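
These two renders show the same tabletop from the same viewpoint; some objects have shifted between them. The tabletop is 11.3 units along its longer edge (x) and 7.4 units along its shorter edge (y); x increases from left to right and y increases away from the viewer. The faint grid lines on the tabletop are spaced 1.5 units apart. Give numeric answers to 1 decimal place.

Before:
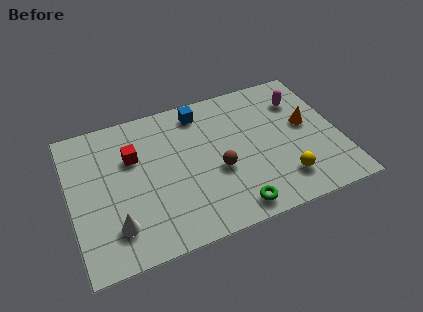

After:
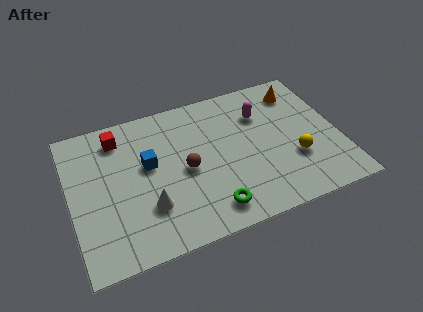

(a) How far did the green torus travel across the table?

0.9

The green torus moved from about (6.5, 0.9) to (5.6, 1.2), a distance of √(0.9² + 0.3²) ≈ 0.9.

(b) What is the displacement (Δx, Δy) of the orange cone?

(-0.1, 1.9)

The orange cone started near (10.0, 4.1) and ended near (9.9, 6.0).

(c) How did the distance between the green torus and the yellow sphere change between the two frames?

+1.6

Before: roughly 2.3 units apart; after: 3.9. That's 1.6 units further apart.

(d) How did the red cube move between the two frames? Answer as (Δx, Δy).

(-0.5, 1.2)

The red cube started near (2.7, 4.9) and ended near (2.2, 6.1).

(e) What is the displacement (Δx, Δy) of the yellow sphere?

(0.6, 0.9)

From the two frames, the yellow sphere sits at roughly (8.7, 1.6) before and (9.3, 2.5) after.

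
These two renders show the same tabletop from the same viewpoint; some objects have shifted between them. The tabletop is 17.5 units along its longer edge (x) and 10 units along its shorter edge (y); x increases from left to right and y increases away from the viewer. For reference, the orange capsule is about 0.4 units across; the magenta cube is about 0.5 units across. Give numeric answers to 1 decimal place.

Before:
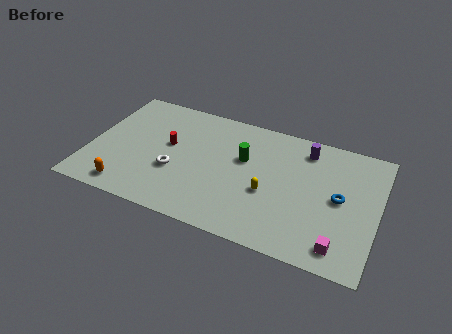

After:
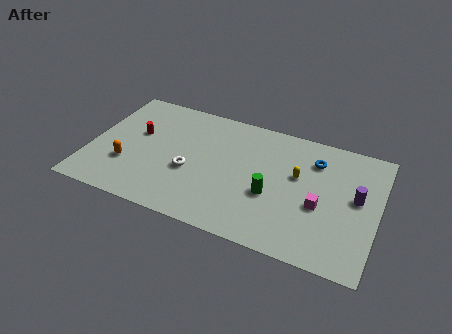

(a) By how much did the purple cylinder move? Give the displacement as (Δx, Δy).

(3.3, -2.8)

The purple cylinder started near (12.9, 8.3) and ended near (16.2, 5.5).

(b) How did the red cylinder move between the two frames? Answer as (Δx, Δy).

(-2.0, 0.3)

The red cylinder was at about (4.7, 5.7) and moved to about (2.7, 6.0).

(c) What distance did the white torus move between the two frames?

0.9

The white torus was near (5.3, 3.7) before and (6.2, 4.0) after, so it travelled √(0.9² + 0.3²) ≈ 0.9 units.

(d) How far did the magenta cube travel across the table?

3.0

The magenta cube moved from about (15.5, 1.5) to (14.1, 4.1), a distance of √(1.4² + 2.6²) ≈ 3.0.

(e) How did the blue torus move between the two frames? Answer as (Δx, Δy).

(-1.7, 2.5)

The blue torus started near (15.2, 5.1) and ended near (13.5, 7.6).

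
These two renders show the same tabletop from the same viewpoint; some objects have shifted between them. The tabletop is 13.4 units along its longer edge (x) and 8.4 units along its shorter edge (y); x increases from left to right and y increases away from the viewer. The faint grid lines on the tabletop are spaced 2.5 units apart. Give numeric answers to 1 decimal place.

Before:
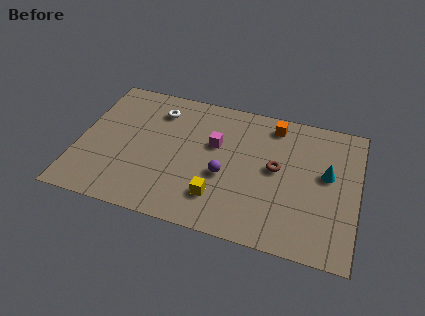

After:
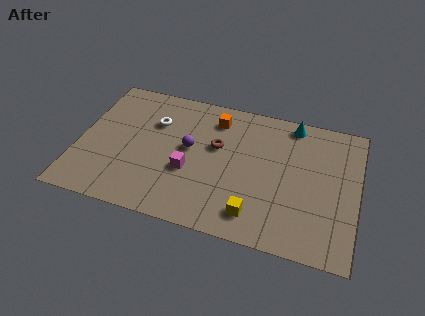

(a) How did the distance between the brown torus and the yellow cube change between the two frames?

+0.6

Before: roughly 3.6 units apart; after: 4.2. That's 0.6 units further apart.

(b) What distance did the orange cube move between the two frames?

2.8

The orange cube moved from about (9.2, 7.2) to (6.4, 6.8), a distance of √(2.8² + 0.4²) ≈ 2.8.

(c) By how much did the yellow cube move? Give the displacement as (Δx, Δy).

(1.8, -0.5)

The yellow cube started near (6.9, 2.0) and ended near (8.7, 1.5).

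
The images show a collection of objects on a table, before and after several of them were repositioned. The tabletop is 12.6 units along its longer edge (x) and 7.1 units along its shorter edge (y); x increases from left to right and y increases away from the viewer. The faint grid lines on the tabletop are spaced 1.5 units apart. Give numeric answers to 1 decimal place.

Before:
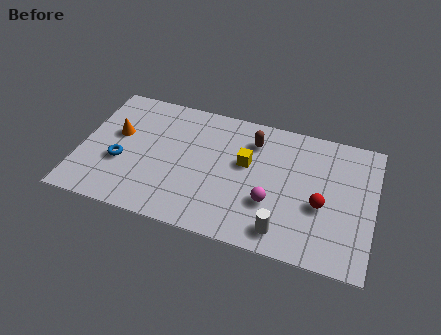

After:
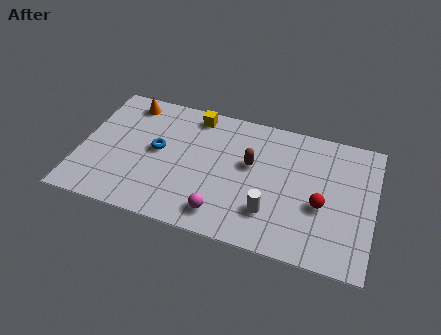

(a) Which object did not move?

the red sphere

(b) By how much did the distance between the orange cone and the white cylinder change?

-0.3

Before: roughly 8.0 units apart; after: 7.7. That's 0.3 units closer together.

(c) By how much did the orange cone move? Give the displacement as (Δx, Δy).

(0.3, 1.9)

The orange cone started near (1.5, 4.2) and ended near (1.8, 6.1).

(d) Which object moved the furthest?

the yellow cube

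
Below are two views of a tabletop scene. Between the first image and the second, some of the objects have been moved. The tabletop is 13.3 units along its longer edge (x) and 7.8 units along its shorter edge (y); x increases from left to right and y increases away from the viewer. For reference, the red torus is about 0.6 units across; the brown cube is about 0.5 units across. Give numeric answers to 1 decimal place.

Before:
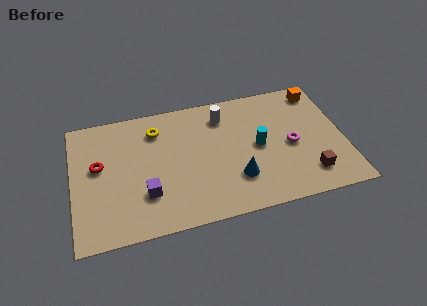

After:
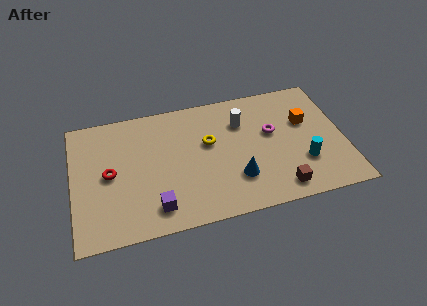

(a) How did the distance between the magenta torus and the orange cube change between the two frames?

-1.8

They were about 3.5 units apart before and 1.7 after — 1.8 units closer together.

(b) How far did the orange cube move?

2.0

From (12.3, 6.7) to (11.5, 4.9), the orange cube covered √(0.8² + 1.8²) ≈ 2.0 units.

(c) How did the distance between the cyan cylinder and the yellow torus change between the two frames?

-0.3

They were about 5.4 units apart before and 5.1 after — 0.3 units closer together.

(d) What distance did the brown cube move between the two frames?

1.6

The brown cube was near (11.4, 1.6) before and (9.9, 1.1) after, so it travelled √(1.5² + 0.5²) ≈ 1.6 units.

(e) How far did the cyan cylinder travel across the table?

2.6

The cyan cylinder moved from about (9.1, 3.9) to (11.2, 2.4), a distance of √(2.1² + 1.5²) ≈ 2.6.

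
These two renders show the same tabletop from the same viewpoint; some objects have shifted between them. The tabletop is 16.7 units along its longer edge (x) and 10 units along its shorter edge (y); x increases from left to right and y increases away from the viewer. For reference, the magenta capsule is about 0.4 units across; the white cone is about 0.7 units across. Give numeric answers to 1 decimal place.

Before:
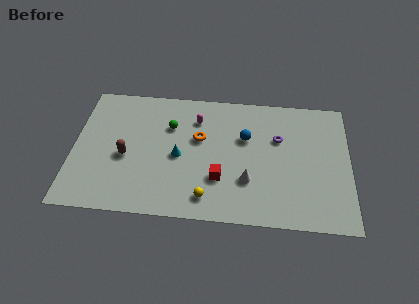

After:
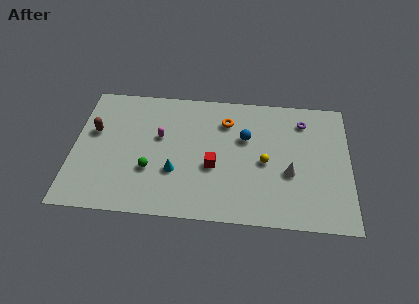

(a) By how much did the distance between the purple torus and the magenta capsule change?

+3.8

They were about 5.1 units apart before and 8.9 after — 3.8 units further apart.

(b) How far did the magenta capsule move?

2.7

The magenta capsule was near (7.4, 7.6) before and (5.2, 6.0) after, so it travelled √(2.2² + 1.6²) ≈ 2.7 units.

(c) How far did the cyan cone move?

1.2

From (6.4, 4.6) to (6.2, 3.4), the cyan cone covered √(0.2² + 1.2²) ≈ 1.2 units.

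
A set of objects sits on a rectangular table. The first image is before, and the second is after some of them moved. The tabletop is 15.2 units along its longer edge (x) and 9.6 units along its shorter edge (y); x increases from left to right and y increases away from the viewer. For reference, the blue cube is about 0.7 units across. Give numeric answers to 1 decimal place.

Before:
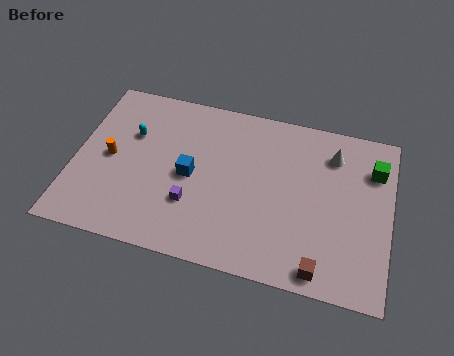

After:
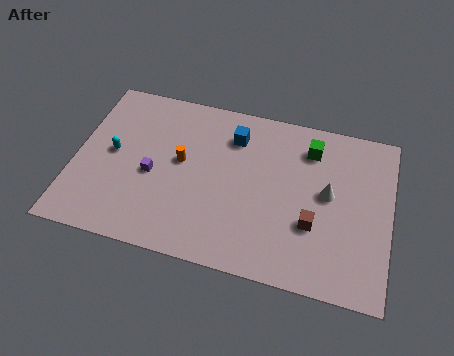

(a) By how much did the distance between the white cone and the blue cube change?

-2.1

The distance was about 7.3 in the first image and 5.2 in the second, so they moved 2.1 units closer together.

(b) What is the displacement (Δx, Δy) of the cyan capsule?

(-0.8, -1.3)

The cyan capsule started near (2.6, 6.3) and ended near (1.8, 5.0).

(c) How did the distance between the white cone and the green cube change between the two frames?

+0.6

The distance was about 2.0 in the first image and 2.6 in the second, so they moved 0.6 units further apart.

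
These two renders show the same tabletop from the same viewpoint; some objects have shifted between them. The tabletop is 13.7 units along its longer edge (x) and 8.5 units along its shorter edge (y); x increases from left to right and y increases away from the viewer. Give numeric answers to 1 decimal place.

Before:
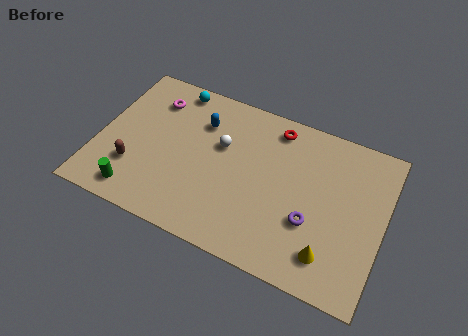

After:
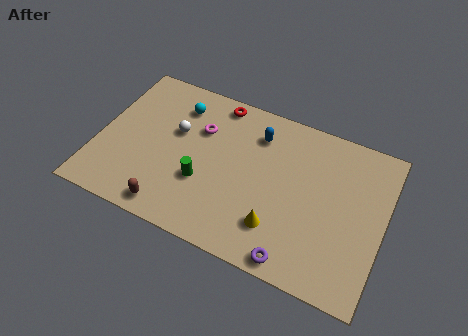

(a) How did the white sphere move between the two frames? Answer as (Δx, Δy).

(-2.2, -0.1)

From the two frames, the white sphere sits at roughly (5.8, 5.3) before and (3.6, 5.2) after.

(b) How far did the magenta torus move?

2.5

The magenta torus was near (2.3, 6.6) before and (4.7, 5.8) after, so it travelled √(2.4² + 0.8²) ≈ 2.5 units.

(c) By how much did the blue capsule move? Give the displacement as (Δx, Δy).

(2.7, 0.4)

The blue capsule started near (4.7, 6.2) and ended near (7.4, 6.6).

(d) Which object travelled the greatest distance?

the green cylinder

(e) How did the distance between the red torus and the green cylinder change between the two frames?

-4.0

The distance was about 8.6 in the first image and 4.6 in the second, so they moved 4.0 units closer together.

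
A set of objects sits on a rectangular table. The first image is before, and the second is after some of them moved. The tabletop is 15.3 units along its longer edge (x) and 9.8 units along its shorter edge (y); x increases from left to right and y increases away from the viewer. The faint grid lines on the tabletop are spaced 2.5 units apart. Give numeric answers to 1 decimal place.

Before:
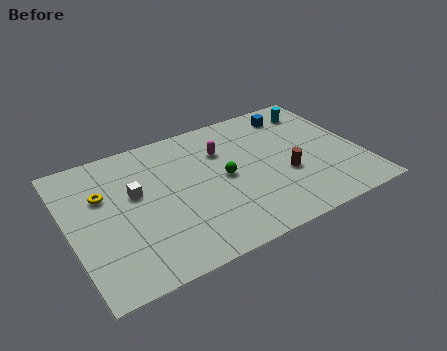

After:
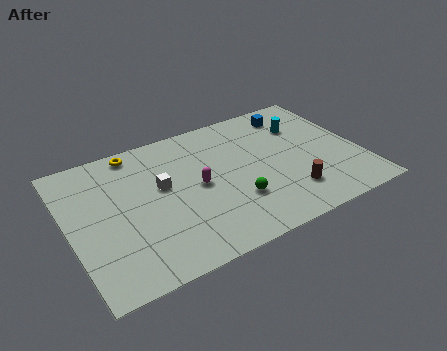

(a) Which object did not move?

the blue cube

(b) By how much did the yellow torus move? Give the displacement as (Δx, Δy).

(2.0, 2.4)

The yellow torus was at about (1.9, 6.4) and moved to about (3.9, 8.8).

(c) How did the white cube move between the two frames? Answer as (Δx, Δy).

(1.4, -0.1)

The white cube was at about (3.5, 5.8) and moved to about (4.9, 5.7).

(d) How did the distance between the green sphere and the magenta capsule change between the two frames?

+0.5

The distance was about 2.0 in the first image and 2.5 in the second, so they moved 0.5 units further apart.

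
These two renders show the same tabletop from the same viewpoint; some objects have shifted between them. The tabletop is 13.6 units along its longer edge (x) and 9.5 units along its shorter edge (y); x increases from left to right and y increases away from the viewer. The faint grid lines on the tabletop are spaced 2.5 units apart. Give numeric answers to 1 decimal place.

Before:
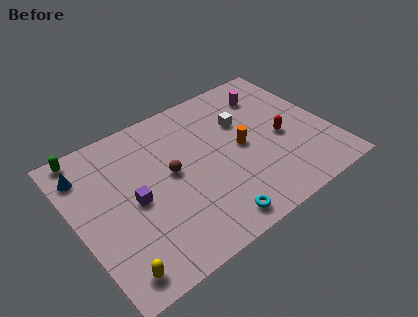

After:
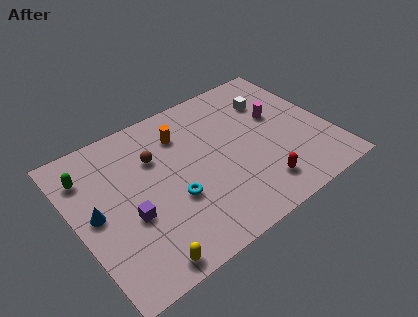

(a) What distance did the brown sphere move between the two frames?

1.5

The brown sphere was near (5.1, 5.1) before and (4.5, 6.5) after, so it travelled √(0.6² + 1.4²) ≈ 1.5 units.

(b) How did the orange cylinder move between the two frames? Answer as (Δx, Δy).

(-2.8, 2.5)

The orange cylinder was at about (8.9, 4.7) and moved to about (6.1, 7.2).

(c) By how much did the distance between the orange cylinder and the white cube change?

+3.3

The distance was about 1.6 in the first image and 4.9 in the second, so they moved 3.3 units further apart.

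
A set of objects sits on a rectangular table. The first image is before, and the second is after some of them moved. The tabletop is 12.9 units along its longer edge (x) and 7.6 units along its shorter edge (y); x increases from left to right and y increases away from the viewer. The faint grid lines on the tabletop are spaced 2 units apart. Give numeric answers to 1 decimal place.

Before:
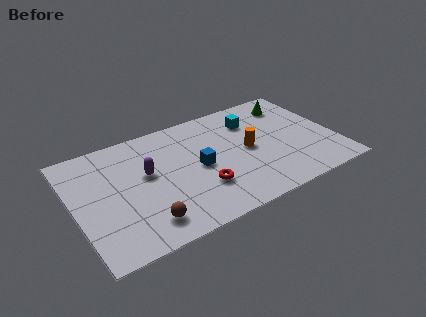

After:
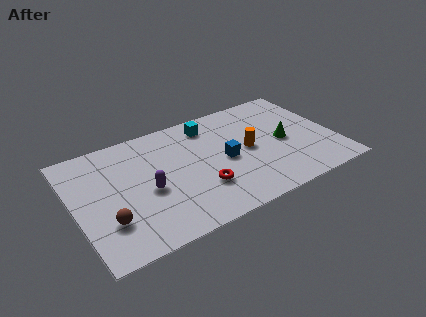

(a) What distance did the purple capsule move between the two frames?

1.1

The purple capsule moved from about (3.6, 4.4) to (3.5, 3.3), a distance of √(0.1² + 1.1²) ≈ 1.1.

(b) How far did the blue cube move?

1.3

The blue cube moved from about (6.1, 3.7) to (7.4, 3.6), a distance of √(1.3² + 0.1²) ≈ 1.3.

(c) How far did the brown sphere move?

1.9

The brown sphere moved from about (3.1, 1.4) to (1.4, 2.2), a distance of √(1.7² + 0.8²) ≈ 1.9.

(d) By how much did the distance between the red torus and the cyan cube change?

-0.5

They were about 4.6 units apart before and 4.1 after — 0.5 units closer together.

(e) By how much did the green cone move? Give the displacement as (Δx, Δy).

(-0.8, -2.5)

From the two frames, the green cone sits at roughly (11.2, 6.1) before and (10.4, 3.6) after.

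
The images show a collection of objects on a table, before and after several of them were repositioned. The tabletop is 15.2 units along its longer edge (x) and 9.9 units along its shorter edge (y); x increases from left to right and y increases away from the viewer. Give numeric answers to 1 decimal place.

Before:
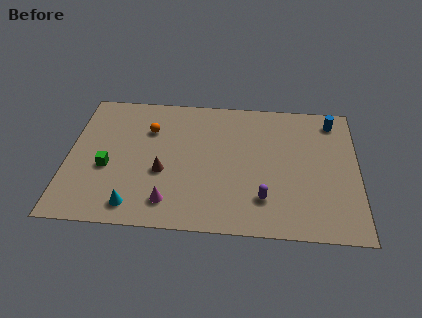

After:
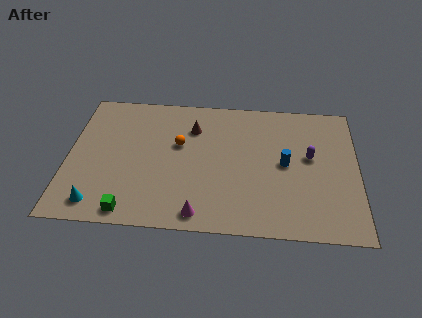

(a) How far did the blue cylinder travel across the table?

4.2

The blue cylinder was near (13.9, 8.4) before and (11.4, 5.0) after, so it travelled √(2.5² + 3.4²) ≈ 4.2 units.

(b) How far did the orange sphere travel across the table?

1.9

From (4.2, 7.0) to (5.8, 6.0), the orange sphere covered √(1.6² + 1.0²) ≈ 1.9 units.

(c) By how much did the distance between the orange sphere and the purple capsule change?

-0.7

The distance was about 7.6 in the first image and 6.9 in the second, so they moved 0.7 units closer together.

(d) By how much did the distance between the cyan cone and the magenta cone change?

+3.5

The distance was about 1.8 in the first image and 5.3 in the second, so they moved 3.5 units further apart.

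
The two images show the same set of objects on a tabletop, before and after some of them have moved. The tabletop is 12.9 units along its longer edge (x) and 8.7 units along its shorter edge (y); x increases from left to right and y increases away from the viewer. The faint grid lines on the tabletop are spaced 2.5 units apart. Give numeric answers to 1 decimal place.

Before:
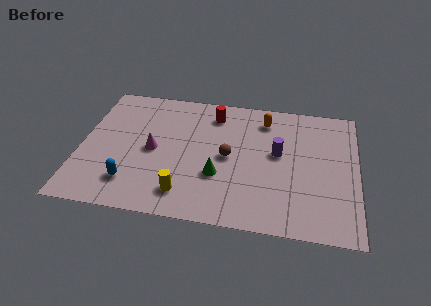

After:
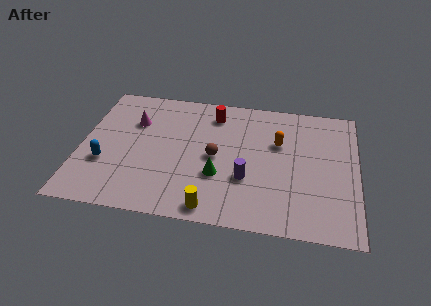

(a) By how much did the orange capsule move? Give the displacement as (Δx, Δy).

(0.7, -1.5)

The orange capsule was at about (8.5, 7.1) and moved to about (9.2, 5.6).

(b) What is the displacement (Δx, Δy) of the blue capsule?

(-1.3, 1.1)

From the two frames, the blue capsule sits at roughly (2.5, 1.9) before and (1.2, 3.0) after.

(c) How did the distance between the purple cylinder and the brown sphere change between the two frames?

-0.5

Before: roughly 2.4 units apart; after: 1.9. That's 0.5 units closer together.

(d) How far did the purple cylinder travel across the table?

2.4

The purple cylinder was near (9.2, 4.9) before and (7.8, 3.0) after, so it travelled √(1.4² + 1.9²) ≈ 2.4 units.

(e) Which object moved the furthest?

the purple cylinder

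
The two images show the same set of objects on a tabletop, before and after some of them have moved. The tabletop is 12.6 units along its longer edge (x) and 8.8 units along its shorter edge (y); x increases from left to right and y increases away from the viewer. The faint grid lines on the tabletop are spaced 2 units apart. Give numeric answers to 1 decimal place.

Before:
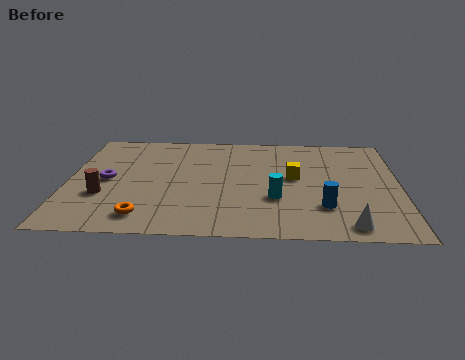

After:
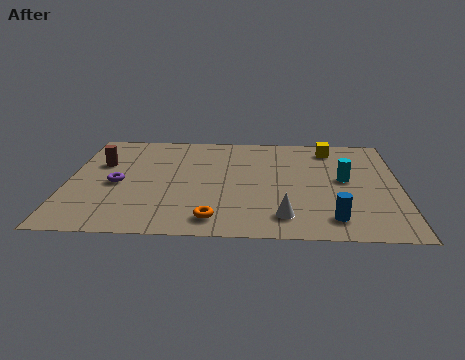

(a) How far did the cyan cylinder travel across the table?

3.1

The cyan cylinder moved from about (7.9, 3.0) to (10.5, 4.7), a distance of √(2.6² + 1.7²) ≈ 3.1.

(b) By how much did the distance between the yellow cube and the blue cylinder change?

+3.3

The distance was about 2.6 in the first image and 5.9 in the second, so they moved 3.3 units further apart.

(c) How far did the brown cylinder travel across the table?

2.7

The brown cylinder moved from about (1.4, 3.0) to (1.2, 5.7), a distance of √(0.2² + 2.7²) ≈ 2.7.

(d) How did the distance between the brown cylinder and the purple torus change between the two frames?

+0.5

The distance was about 1.3 in the first image and 1.8 in the second, so they moved 0.5 units further apart.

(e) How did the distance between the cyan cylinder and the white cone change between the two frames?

+0.5

They were about 3.4 units apart before and 3.9 after — 0.5 units further apart.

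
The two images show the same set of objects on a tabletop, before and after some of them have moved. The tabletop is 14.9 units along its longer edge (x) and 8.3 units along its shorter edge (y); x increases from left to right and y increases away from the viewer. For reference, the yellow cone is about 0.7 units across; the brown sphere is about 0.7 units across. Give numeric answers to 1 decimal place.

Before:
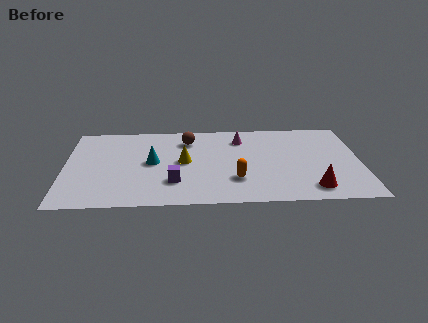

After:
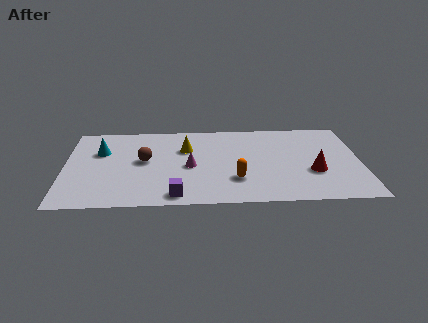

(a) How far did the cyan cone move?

2.9

The cyan cone moved from about (4.4, 4.3) to (1.8, 5.5), a distance of √(2.6² + 1.2²) ≈ 2.9.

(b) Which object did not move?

the orange capsule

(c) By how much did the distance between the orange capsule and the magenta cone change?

-1.4

Before: roughly 4.1 units apart; after: 2.7. That's 1.4 units closer together.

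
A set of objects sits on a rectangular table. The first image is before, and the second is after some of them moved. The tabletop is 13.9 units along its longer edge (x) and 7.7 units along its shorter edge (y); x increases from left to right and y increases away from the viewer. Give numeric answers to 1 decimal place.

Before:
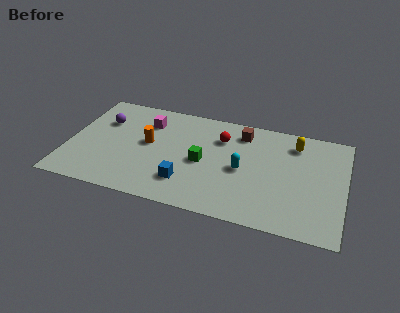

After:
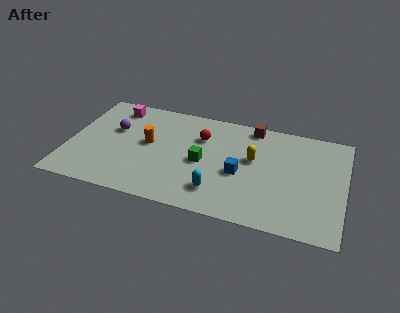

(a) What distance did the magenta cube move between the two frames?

1.8

The magenta cube was near (3.8, 5.8) before and (2.1, 6.5) after, so it travelled √(1.7² + 0.7²) ≈ 1.8 units.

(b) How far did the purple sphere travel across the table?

0.8

From (1.6, 5.3) to (2.2, 4.8), the purple sphere covered √(0.6² + 0.5²) ≈ 0.8 units.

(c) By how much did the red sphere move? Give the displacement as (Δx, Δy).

(-1.0, -0.2)

The red sphere started near (7.6, 5.6) and ended near (6.6, 5.4).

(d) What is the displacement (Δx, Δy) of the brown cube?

(0.5, 0.6)

The brown cube started near (8.6, 6.3) and ended near (9.1, 6.9).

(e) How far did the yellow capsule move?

2.6

The yellow capsule was near (11.3, 6.2) before and (9.3, 4.5) after, so it travelled √(2.0² + 1.7²) ≈ 2.6 units.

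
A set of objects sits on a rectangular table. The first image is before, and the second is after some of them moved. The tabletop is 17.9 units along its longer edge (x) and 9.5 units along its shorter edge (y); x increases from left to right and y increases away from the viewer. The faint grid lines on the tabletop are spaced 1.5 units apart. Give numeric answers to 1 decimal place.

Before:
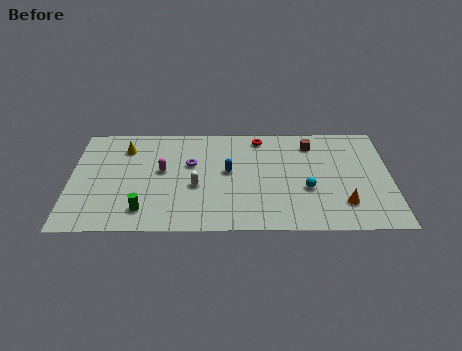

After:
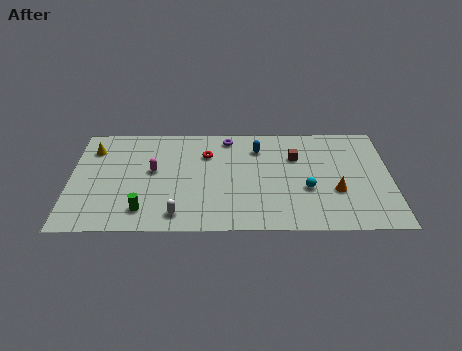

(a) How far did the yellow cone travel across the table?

1.8

The yellow cone moved from about (3.0, 7.4) to (1.2, 7.3), a distance of √(1.8² + 0.1²) ≈ 1.8.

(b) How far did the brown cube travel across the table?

1.5

The brown cube was near (13.5, 7.7) before and (12.6, 6.5) after, so it travelled √(0.9² + 1.2²) ≈ 1.5 units.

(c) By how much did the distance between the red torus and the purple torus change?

-2.7

They were about 4.6 units apart before and 1.9 after — 2.7 units closer together.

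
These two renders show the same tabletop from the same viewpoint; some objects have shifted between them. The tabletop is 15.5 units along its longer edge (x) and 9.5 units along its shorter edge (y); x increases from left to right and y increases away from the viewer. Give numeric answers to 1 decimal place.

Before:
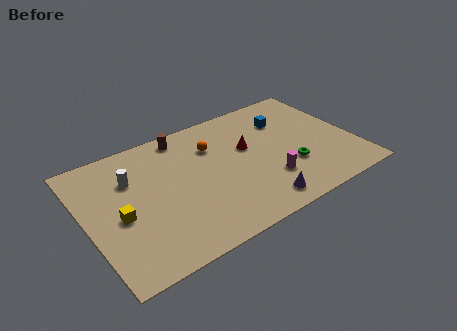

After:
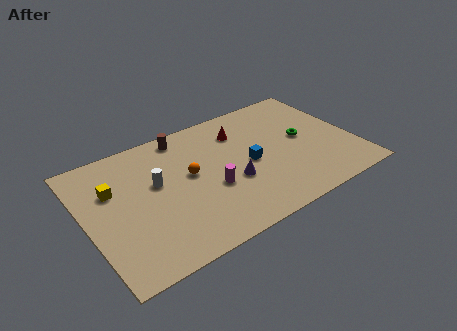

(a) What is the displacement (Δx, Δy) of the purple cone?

(-1.1, 2.3)

The purple cone was at about (9.3, 1.3) and moved to about (8.2, 3.6).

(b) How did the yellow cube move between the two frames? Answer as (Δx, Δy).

(-0.1, 2.1)

The yellow cube was at about (1.8, 4.2) and moved to about (1.7, 6.3).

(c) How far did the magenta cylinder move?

3.4

The magenta cylinder moved from about (10.2, 2.7) to (7.0, 3.7), a distance of √(3.2² + 1.0²) ≈ 3.4.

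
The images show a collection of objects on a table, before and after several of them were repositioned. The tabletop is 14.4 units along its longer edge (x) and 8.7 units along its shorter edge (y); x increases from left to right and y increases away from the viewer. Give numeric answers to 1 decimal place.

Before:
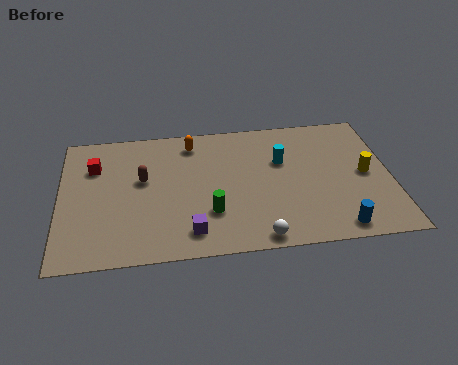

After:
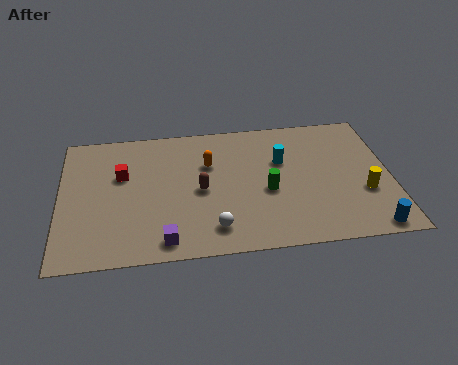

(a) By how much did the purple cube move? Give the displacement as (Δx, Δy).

(-1.1, -0.4)

From the two frames, the purple cube sits at roughly (5.6, 1.5) before and (4.5, 1.1) after.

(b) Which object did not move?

the cyan cylinder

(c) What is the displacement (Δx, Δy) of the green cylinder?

(2.5, 1.1)

From the two frames, the green cylinder sits at roughly (6.5, 2.6) before and (9.0, 3.7) after.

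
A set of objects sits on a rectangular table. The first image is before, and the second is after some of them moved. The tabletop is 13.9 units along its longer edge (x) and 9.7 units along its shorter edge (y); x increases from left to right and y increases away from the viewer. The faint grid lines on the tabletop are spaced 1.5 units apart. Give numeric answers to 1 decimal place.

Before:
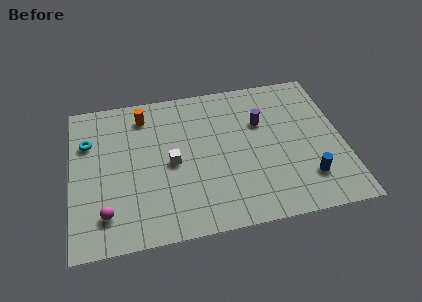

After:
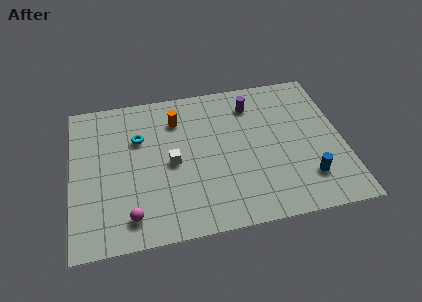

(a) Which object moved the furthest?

the cyan torus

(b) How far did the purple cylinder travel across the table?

1.4

From (9.8, 6.4) to (9.4, 7.7), the purple cylinder covered √(0.4² + 1.3²) ≈ 1.4 units.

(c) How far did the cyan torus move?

2.6

The cyan torus was near (0.9, 6.7) before and (3.5, 6.5) after, so it travelled √(2.6² + 0.2²) ≈ 2.6 units.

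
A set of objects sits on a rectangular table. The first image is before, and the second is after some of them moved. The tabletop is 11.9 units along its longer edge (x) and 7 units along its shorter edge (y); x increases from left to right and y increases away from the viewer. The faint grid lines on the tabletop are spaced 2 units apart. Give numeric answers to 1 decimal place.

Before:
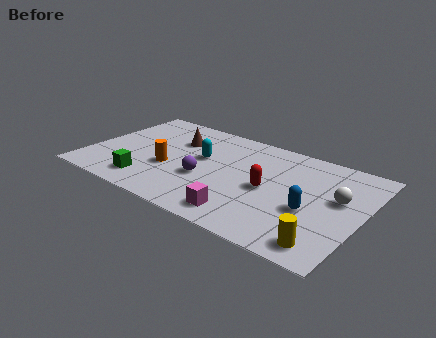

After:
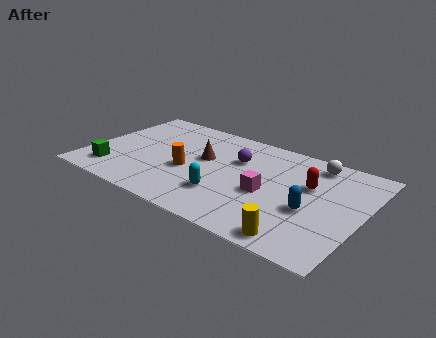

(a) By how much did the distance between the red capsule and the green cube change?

+3.3

Before: roughly 5.4 units apart; after: 8.7. That's 3.3 units further apart.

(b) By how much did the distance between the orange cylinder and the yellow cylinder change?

-1.7

The distance was about 7.3 in the first image and 5.6 in the second, so they moved 1.7 units closer together.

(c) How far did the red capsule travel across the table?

1.9

The red capsule was near (7.9, 3.3) before and (9.5, 4.4) after, so it travelled √(1.6² + 1.1²) ≈ 1.9 units.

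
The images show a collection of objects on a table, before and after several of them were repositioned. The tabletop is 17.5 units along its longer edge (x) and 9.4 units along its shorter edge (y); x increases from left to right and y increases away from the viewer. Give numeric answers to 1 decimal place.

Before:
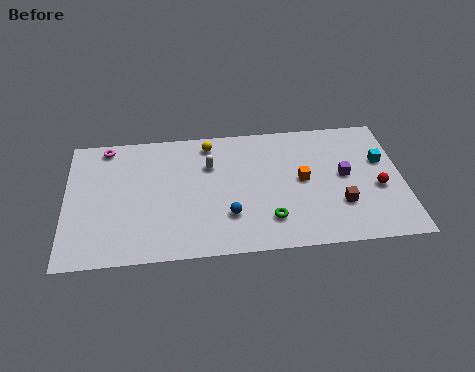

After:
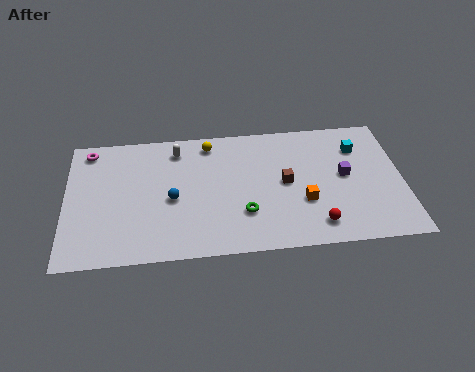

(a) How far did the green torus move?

1.4

From (10.5, 2.2) to (9.2, 2.8), the green torus covered √(1.3² + 0.6²) ≈ 1.4 units.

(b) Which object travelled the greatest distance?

the red sphere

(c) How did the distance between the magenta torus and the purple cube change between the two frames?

+0.8

The distance was about 12.9 in the first image and 13.7 in the second, so they moved 0.8 units further apart.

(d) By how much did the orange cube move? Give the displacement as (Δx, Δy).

(0.0, -1.6)

From the two frames, the orange cube sits at roughly (12.3, 4.9) before and (12.3, 3.3) after.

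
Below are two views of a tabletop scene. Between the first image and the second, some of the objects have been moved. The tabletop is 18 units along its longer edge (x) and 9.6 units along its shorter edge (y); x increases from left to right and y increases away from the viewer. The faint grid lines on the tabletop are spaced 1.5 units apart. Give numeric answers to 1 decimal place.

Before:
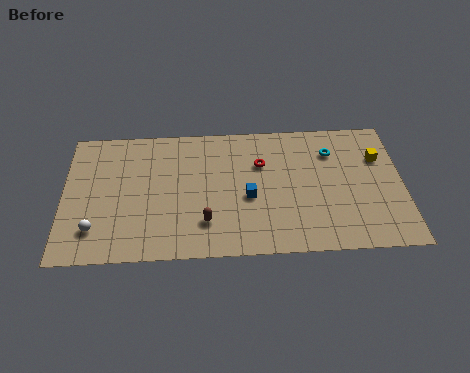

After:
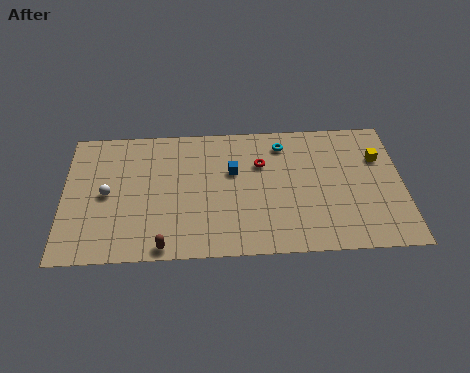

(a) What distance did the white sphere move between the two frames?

2.6

The white sphere moved from about (1.7, 2.2) to (2.3, 4.7), a distance of √(0.6² + 2.5²) ≈ 2.6.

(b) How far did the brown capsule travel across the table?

2.7

The brown capsule moved from about (7.5, 2.4) to (5.3, 0.8), a distance of √(2.2² + 1.6²) ≈ 2.7.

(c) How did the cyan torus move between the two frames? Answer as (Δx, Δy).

(-2.6, 0.7)

The cyan torus was at about (14.3, 7.2) and moved to about (11.7, 7.9).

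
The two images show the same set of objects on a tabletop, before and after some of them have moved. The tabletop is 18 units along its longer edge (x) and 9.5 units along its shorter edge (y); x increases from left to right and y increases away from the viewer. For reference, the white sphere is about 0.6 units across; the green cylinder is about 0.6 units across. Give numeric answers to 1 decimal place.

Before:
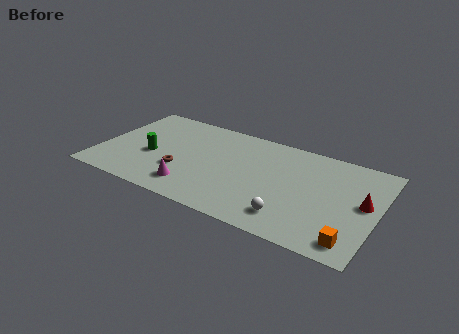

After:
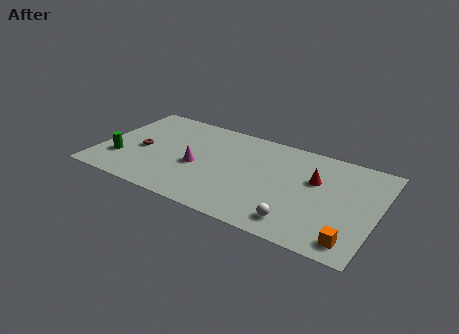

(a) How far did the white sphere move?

0.6

From (12.8, 1.9) to (13.3, 1.6), the white sphere covered √(0.5² + 0.3²) ≈ 0.6 units.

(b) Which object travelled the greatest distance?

the red cone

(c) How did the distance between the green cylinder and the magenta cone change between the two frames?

+1.4

The distance was about 3.7 in the first image and 5.1 in the second, so they moved 1.4 units further apart.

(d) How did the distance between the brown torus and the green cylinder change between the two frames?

-0.3

They were about 2.2 units apart before and 1.9 after — 0.3 units closer together.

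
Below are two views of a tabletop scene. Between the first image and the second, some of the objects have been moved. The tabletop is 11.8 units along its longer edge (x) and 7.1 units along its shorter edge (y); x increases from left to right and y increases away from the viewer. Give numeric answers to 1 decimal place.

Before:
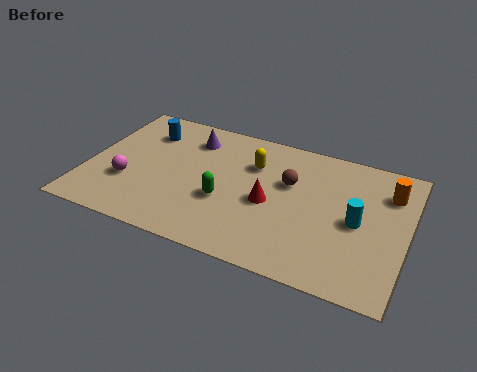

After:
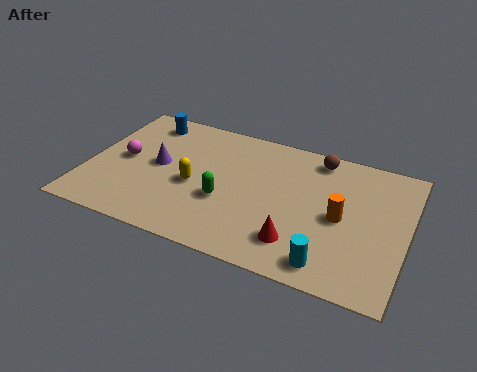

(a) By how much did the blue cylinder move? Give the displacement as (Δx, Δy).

(-0.1, 0.6)

The blue cylinder started near (1.9, 5.4) and ended near (1.8, 6.0).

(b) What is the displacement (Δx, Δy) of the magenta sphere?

(-0.3, 1.2)

The magenta sphere was at about (1.6, 2.4) and moved to about (1.3, 3.6).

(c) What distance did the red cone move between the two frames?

2.0

The red cone was near (6.8, 3.2) before and (8.0, 1.6) after, so it travelled √(1.2² + 1.6²) ≈ 2.0 units.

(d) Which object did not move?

the green capsule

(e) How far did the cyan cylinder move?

2.5

The cyan cylinder was near (10.0, 3.4) before and (9.2, 1.0) after, so it travelled √(0.8² + 2.4²) ≈ 2.5 units.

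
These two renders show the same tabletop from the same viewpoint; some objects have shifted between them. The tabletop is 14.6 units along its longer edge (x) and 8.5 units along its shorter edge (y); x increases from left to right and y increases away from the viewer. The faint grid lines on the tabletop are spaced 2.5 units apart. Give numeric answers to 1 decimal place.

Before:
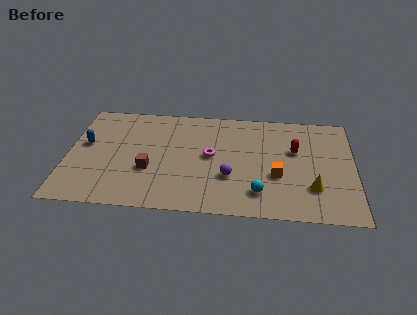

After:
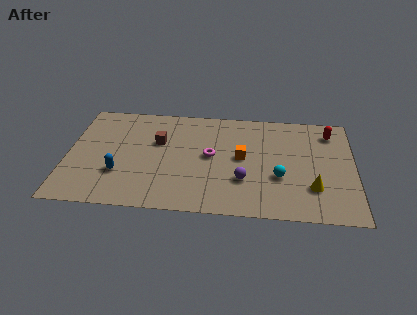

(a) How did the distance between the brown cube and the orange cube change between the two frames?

-2.1

The distance was about 6.5 in the first image and 4.4 in the second, so they moved 2.1 units closer together.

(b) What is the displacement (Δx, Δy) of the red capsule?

(1.8, 1.6)

The red capsule was at about (11.6, 5.3) and moved to about (13.4, 6.9).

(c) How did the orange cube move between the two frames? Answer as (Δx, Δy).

(-1.8, 1.3)

The orange cube was at about (10.7, 3.2) and moved to about (8.9, 4.5).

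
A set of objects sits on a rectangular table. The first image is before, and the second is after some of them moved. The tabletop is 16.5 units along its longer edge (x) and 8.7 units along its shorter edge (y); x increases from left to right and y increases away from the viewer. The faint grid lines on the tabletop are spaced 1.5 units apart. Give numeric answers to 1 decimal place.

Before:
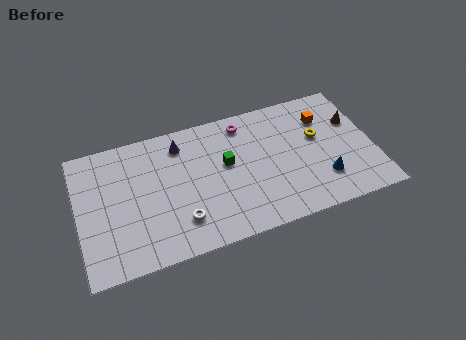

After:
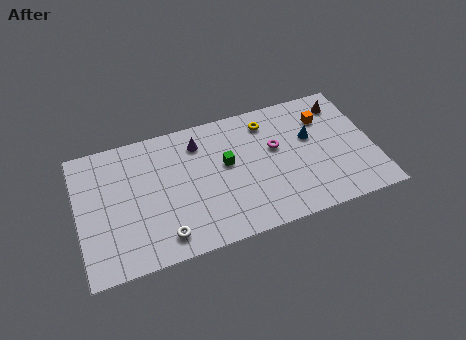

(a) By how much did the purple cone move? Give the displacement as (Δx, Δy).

(1.0, -0.2)

The purple cone started near (5.9, 7.1) and ended near (6.9, 6.9).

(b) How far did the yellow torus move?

3.3

From (13.5, 5.2) to (10.8, 7.1), the yellow torus covered √(2.7² + 1.9²) ≈ 3.3 units.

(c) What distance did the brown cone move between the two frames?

1.5

From (15.6, 5.7) to (15.1, 7.1), the brown cone covered √(0.5² + 1.4²) ≈ 1.5 units.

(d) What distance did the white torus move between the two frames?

1.2

The white torus was near (5.5, 2.1) before and (4.5, 1.4) after, so it travelled √(1.0² + 0.7²) ≈ 1.2 units.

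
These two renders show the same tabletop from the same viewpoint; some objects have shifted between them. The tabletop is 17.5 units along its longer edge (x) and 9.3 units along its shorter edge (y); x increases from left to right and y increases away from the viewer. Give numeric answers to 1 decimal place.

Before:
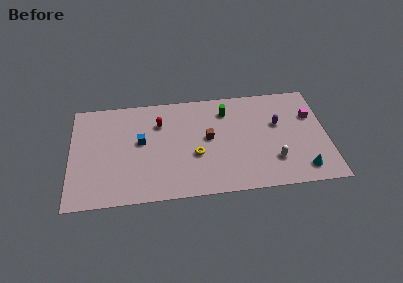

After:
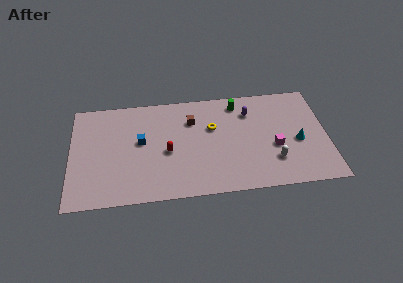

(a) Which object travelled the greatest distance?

the magenta cube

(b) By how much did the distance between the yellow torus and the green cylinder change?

-1.6

They were about 4.3 units apart before and 2.7 after — 1.6 units closer together.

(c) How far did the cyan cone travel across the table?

2.5

The cyan cone was near (15.7, 1.5) before and (15.5, 4.0) after, so it travelled √(0.2² + 2.5²) ≈ 2.5 units.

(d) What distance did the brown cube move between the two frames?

2.0

The brown cube was near (9.4, 5.0) before and (8.3, 6.7) after, so it travelled √(1.1² + 1.7²) ≈ 2.0 units.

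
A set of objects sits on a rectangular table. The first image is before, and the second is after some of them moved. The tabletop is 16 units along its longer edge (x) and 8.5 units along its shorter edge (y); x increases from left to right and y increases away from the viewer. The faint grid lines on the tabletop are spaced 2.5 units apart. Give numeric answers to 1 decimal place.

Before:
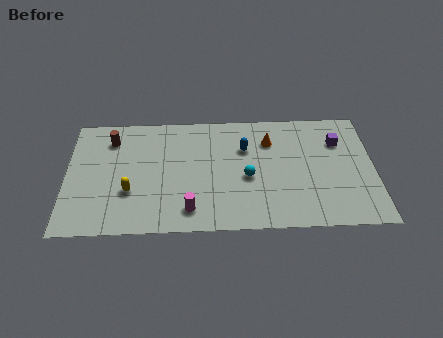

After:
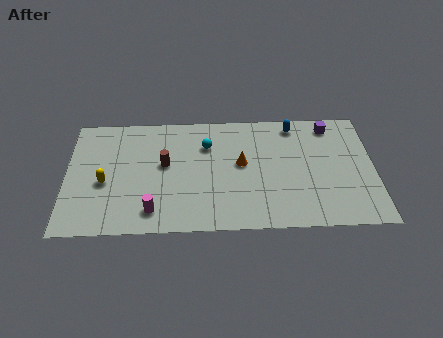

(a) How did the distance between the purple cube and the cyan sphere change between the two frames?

+1.2

The distance was about 5.4 in the first image and 6.6 in the second, so they moved 1.2 units further apart.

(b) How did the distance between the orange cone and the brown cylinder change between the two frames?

-4.3

They were about 8.3 units apart before and 4.0 after — 4.3 units closer together.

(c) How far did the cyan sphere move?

3.2

From (9.4, 3.7) to (7.3, 6.1), the cyan sphere covered √(2.1² + 2.4²) ≈ 3.2 units.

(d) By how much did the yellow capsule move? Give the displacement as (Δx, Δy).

(-1.3, 0.7)

The yellow capsule was at about (3.3, 2.9) and moved to about (2.0, 3.6).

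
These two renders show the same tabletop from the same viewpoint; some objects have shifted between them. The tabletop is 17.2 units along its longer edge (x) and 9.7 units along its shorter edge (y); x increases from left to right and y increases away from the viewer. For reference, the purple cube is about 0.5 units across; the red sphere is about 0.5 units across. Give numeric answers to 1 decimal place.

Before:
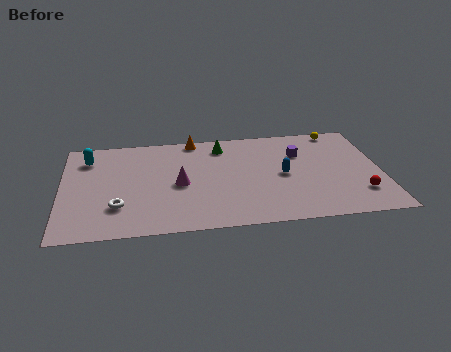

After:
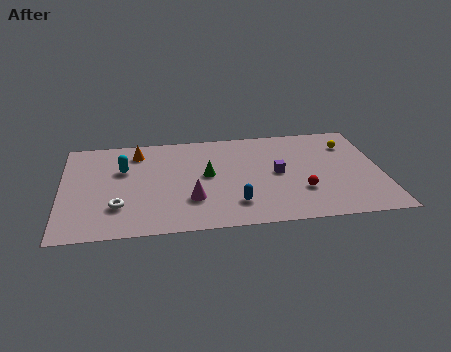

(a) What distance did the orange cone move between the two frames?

3.3

The orange cone moved from about (7.2, 8.9) to (4.1, 7.9), a distance of √(3.1² + 1.0²) ≈ 3.3.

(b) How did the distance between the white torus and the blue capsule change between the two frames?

-2.9

Before: roughly 9.1 units apart; after: 6.2. That's 2.9 units closer together.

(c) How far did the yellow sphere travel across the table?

1.6

From (15.1, 8.8) to (15.6, 7.3), the yellow sphere covered √(0.5² + 1.5²) ≈ 1.6 units.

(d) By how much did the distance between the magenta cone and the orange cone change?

+1.2

They were about 4.5 units apart before and 5.7 after — 1.2 units further apart.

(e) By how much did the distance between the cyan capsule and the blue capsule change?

-3.7

They were about 10.9 units apart before and 7.2 after — 3.7 units closer together.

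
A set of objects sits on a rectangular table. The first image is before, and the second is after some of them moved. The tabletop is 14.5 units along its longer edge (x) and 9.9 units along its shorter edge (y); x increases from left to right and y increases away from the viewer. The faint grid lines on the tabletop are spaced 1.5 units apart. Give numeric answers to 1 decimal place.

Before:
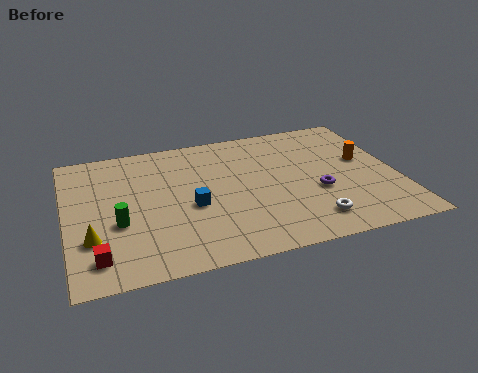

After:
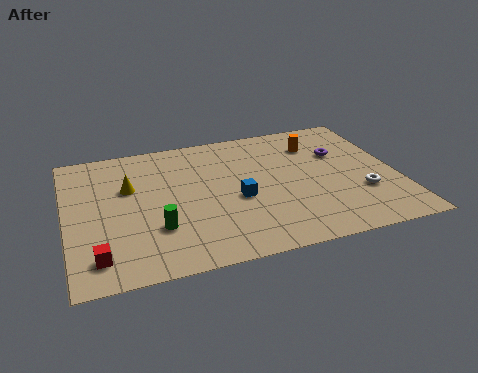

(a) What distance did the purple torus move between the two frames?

3.0

The purple torus was near (10.9, 3.8) before and (12.2, 6.5) after, so it travelled √(1.3² + 2.7²) ≈ 3.0 units.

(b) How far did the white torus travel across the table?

2.8

The white torus was near (10.4, 1.8) before and (12.8, 3.2) after, so it travelled √(2.4² + 1.4²) ≈ 2.8 units.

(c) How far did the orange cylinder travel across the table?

2.7

From (13.2, 5.7) to (11.2, 7.5), the orange cylinder covered √(2.0² + 1.8²) ≈ 2.7 units.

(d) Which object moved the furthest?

the yellow cone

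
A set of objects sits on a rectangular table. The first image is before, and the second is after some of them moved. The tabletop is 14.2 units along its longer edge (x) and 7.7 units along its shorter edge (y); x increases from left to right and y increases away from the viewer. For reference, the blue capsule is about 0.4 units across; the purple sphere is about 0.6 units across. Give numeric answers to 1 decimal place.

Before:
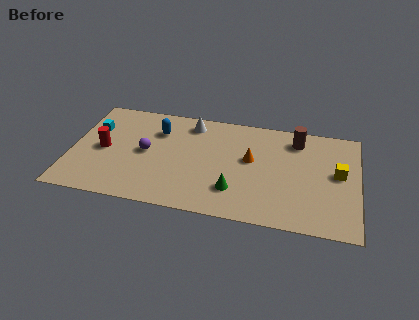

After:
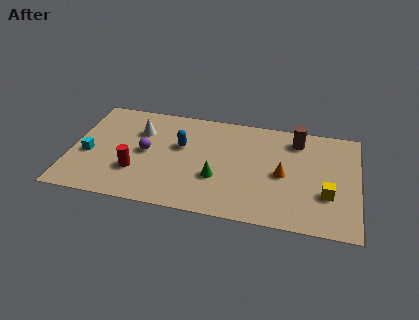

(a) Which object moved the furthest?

the white cone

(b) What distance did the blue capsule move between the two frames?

1.5

The blue capsule moved from about (4.2, 5.6) to (5.4, 4.7), a distance of √(1.2² + 0.9²) ≈ 1.5.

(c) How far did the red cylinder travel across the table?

2.1

The red cylinder was near (1.6, 3.7) before and (3.3, 2.4) after, so it travelled √(1.7² + 1.3²) ≈ 2.1 units.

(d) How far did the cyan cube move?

2.0

The cyan cube was near (1.0, 5.2) before and (0.9, 3.2) after, so it travelled √(0.1² + 2.0²) ≈ 2.0 units.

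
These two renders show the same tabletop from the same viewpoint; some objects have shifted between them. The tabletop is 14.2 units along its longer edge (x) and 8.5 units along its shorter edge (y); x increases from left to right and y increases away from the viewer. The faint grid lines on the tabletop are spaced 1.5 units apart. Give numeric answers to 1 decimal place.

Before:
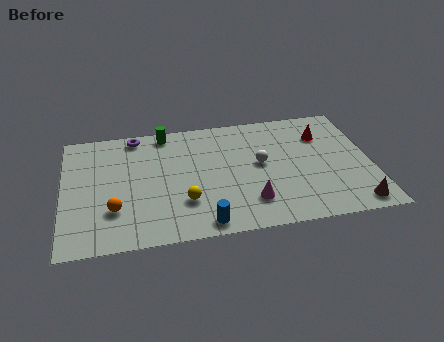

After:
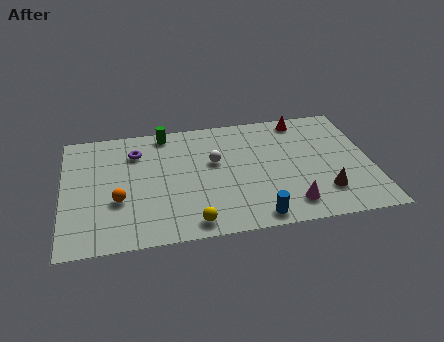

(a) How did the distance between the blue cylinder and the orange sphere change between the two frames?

+2.3

The distance was about 4.3 in the first image and 6.6 in the second, so they moved 2.3 units further apart.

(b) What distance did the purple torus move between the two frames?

1.2

The purple torus moved from about (3.4, 7.6) to (3.4, 6.4), a distance of √(0.0² + 1.2²) ≈ 1.2.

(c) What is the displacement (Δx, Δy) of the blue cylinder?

(2.4, 0.0)

The blue cylinder was at about (6.3, 0.9) and moved to about (8.7, 0.9).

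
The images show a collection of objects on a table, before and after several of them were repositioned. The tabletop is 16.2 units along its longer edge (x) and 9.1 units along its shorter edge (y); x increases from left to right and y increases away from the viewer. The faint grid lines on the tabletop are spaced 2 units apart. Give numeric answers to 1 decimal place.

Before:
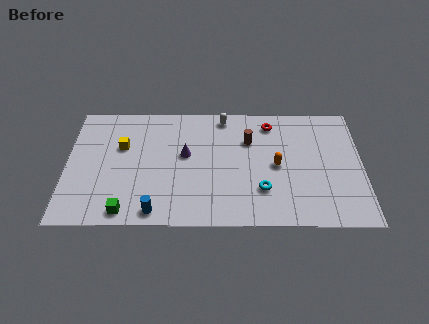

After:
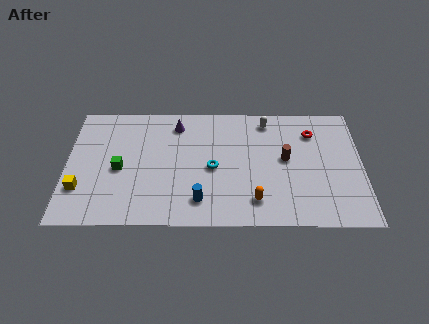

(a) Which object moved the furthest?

the yellow cube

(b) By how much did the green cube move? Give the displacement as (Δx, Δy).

(-0.4, 3.1)

From the two frames, the green cube sits at roughly (3.3, 1.0) before and (2.9, 4.1) after.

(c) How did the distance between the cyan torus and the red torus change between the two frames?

+1.1

They were about 5.0 units apart before and 6.1 after — 1.1 units further apart.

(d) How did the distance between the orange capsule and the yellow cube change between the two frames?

+0.9

Before: roughly 8.6 units apart; after: 9.5. That's 0.9 units further apart.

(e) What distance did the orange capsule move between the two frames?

2.9

The orange capsule moved from about (11.5, 4.4) to (10.3, 1.8), a distance of √(1.2² + 2.6²) ≈ 2.9.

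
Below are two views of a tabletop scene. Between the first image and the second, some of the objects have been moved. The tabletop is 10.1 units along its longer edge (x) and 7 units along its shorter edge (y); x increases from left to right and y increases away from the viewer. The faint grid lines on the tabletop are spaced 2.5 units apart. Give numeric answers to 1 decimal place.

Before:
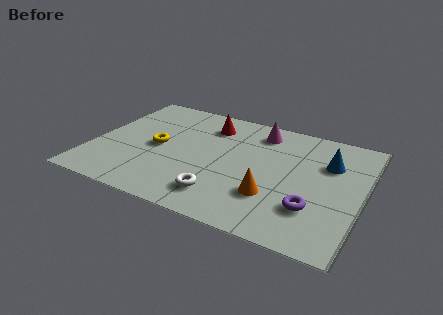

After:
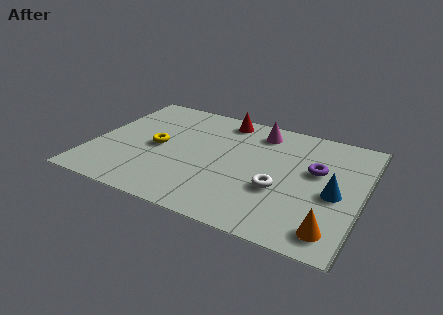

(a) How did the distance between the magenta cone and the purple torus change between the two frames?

-1.7

They were about 4.5 units apart before and 2.8 after — 1.7 units closer together.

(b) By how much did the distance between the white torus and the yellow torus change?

+1.4

The distance was about 3.4 in the first image and 4.8 in the second, so they moved 1.4 units further apart.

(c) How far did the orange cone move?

2.5

The orange cone moved from about (6.9, 2.1) to (9.2, 1.1), a distance of √(2.3² + 1.0²) ≈ 2.5.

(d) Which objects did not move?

the magenta cone and the yellow torus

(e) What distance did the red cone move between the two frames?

0.8

From (4.1, 5.5) to (4.6, 6.1), the red cone covered √(0.5² + 0.6²) ≈ 0.8 units.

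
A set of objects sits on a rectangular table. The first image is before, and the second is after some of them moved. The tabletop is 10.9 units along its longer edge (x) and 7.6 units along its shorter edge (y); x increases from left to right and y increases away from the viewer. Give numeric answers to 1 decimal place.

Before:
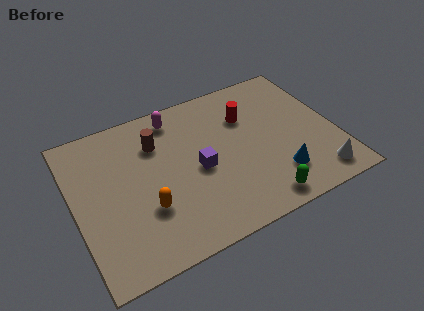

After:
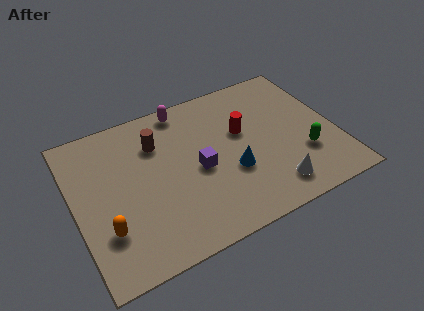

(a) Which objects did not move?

the purple cube and the brown cylinder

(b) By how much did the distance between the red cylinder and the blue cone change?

-1.7

Before: roughly 3.6 units apart; after: 1.9. That's 1.7 units closer together.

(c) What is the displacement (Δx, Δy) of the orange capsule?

(-1.7, -0.3)

From the two frames, the orange capsule sits at roughly (2.8, 2.5) before and (1.1, 2.2) after.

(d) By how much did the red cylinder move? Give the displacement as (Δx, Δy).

(-0.3, -0.7)

The red cylinder started near (7.4, 5.3) and ended near (7.1, 4.6).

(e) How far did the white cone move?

1.9

The white cone was near (9.8, 1.1) before and (7.9, 1.3) after, so it travelled √(1.9² + 0.2²) ≈ 1.9 units.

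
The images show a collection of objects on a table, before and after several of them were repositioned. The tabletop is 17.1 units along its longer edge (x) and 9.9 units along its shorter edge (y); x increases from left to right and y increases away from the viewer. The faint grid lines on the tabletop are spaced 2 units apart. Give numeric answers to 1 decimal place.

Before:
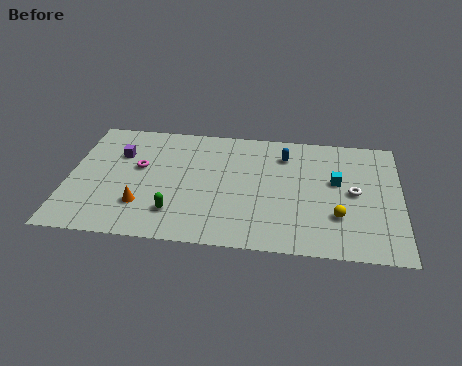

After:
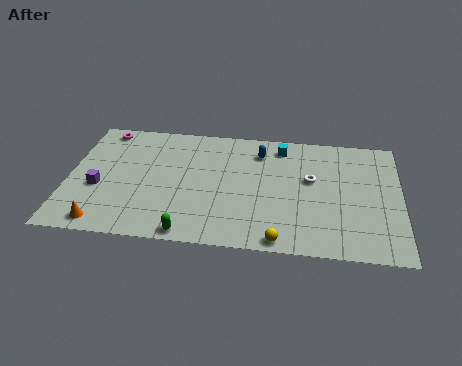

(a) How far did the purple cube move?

3.0

The purple cube moved from about (2.5, 6.8) to (1.6, 3.9), a distance of √(0.9² + 2.9²) ≈ 3.0.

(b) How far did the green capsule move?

1.7

The green capsule moved from about (5.6, 2.3) to (6.4, 0.8), a distance of √(0.8² + 1.5²) ≈ 1.7.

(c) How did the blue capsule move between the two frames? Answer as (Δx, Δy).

(-1.3, 0.1)

The blue capsule started near (11.1, 7.7) and ended near (9.8, 7.8).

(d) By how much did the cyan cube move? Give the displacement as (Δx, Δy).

(-2.9, 2.6)

The cyan cube was at about (13.8, 5.8) and moved to about (10.9, 8.4).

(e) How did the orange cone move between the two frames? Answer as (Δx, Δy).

(-1.9, -1.6)

The orange cone started near (3.9, 2.7) and ended near (2.0, 1.1).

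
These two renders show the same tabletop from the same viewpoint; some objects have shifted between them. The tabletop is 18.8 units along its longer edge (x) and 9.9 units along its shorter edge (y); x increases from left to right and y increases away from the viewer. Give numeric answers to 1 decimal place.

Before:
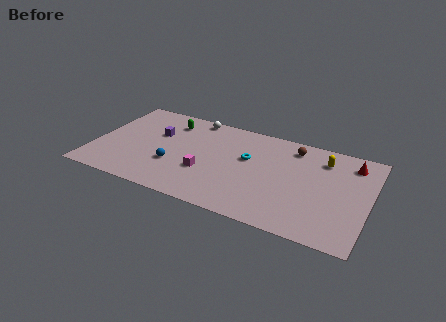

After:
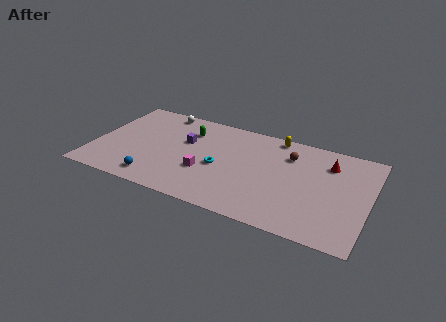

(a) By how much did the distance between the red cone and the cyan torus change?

+0.6

The distance was about 7.2 in the first image and 7.8 in the second, so they moved 0.6 units further apart.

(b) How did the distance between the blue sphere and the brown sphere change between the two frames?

+1.2

The distance was about 9.2 in the first image and 10.4 in the second, so they moved 1.2 units further apart.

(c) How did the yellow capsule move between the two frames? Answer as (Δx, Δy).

(-3.4, 1.2)

The yellow capsule was at about (15.5, 7.8) and moved to about (12.1, 9.0).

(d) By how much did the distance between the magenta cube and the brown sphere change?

-0.7

Before: roughly 7.4 units apart; after: 6.7. That's 0.7 units closer together.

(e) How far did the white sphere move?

2.3

The white sphere was near (6.4, 9.0) before and (4.1, 8.9) after, so it travelled √(2.3² + 0.1²) ≈ 2.3 units.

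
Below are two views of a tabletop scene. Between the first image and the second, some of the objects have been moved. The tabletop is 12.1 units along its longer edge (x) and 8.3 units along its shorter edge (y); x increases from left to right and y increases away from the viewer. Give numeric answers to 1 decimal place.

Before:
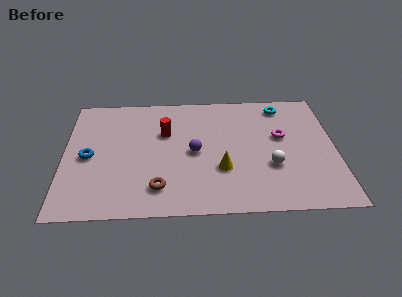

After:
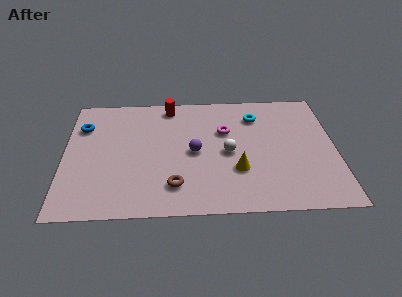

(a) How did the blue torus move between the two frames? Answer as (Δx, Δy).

(-0.3, 2.1)

The blue torus started near (1.1, 3.9) and ended near (0.8, 6.0).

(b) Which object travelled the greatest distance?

the magenta torus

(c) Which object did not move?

the purple sphere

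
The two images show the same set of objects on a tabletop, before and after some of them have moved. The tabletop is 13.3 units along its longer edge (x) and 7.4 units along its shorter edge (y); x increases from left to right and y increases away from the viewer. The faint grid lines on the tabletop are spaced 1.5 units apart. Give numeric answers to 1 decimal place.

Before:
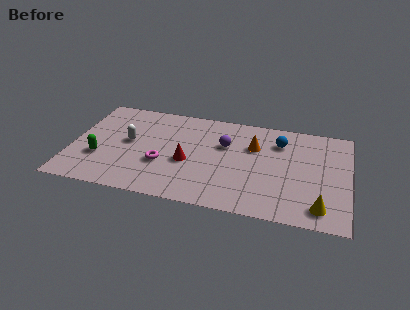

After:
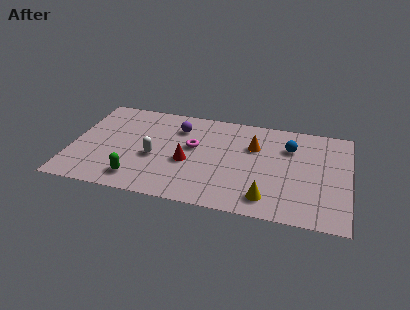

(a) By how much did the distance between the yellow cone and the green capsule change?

-4.5

They were about 10.7 units apart before and 6.2 after — 4.5 units closer together.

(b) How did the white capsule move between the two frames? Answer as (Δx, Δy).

(1.3, -0.9)

The white capsule was at about (2.7, 4.0) and moved to about (4.0, 3.1).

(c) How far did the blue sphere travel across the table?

0.6

The blue sphere moved from about (9.9, 5.6) to (10.4, 5.3), a distance of √(0.5² + 0.3²) ≈ 0.6.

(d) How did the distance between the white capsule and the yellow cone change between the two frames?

-3.9

They were about 9.7 units apart before and 5.8 after — 3.9 units closer together.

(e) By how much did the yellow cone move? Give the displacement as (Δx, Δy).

(-2.5, 0.1)

From the two frames, the yellow cone sits at roughly (12.0, 1.2) before and (9.5, 1.3) after.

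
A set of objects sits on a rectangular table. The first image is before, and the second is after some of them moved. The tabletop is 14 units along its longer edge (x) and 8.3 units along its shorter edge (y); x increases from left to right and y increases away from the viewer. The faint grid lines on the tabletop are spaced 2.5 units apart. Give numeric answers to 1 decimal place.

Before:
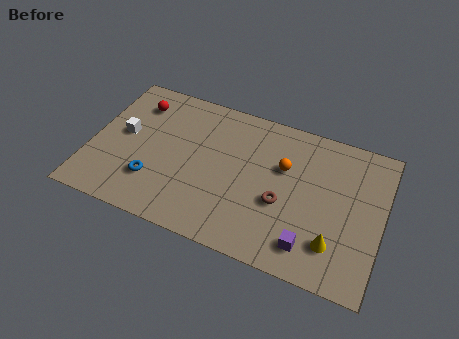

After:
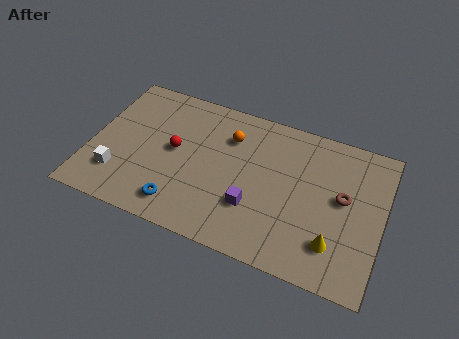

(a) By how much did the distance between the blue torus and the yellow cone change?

-1.4

Before: roughly 8.7 units apart; after: 7.3. That's 1.4 units closer together.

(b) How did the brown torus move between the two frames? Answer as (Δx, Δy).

(2.8, 1.3)

The brown torus was at about (9.3, 3.3) and moved to about (12.1, 4.6).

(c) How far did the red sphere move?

3.0

The red sphere moved from about (1.9, 6.5) to (4.0, 4.4), a distance of √(2.1² + 2.1²) ≈ 3.0.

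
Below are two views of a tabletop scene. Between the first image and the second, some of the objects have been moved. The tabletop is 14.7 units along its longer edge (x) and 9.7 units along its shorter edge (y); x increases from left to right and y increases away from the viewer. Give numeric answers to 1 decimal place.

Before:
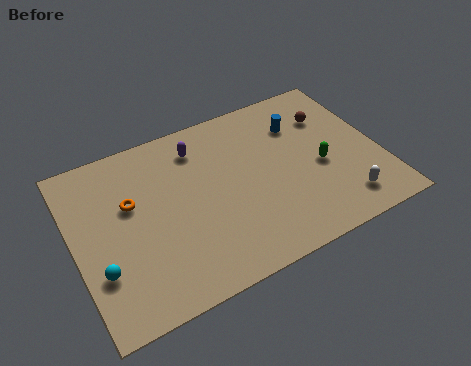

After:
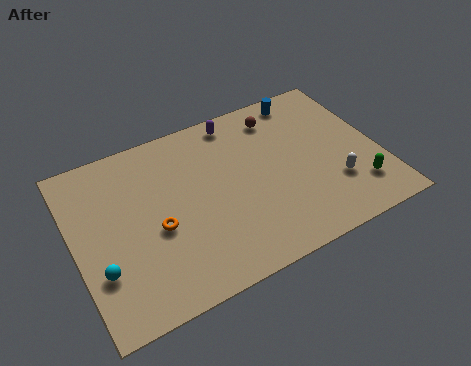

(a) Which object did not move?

the cyan sphere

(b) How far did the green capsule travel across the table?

2.5

The green capsule moved from about (11.8, 4.2) to (13.3, 2.2), a distance of √(1.5² + 2.0²) ≈ 2.5.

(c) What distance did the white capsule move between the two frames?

1.2

The white capsule was near (12.5, 1.7) before and (12.3, 2.9) after, so it travelled √(0.2² + 1.2²) ≈ 1.2 units.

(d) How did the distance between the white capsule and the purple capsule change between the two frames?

-1.7

Before: roughly 8.7 units apart; after: 7.0. That's 1.7 units closer together.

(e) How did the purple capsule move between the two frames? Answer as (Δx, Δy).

(2.0, 0.8)

From the two frames, the purple capsule sits at roughly (6.3, 7.8) before and (8.3, 8.6) after.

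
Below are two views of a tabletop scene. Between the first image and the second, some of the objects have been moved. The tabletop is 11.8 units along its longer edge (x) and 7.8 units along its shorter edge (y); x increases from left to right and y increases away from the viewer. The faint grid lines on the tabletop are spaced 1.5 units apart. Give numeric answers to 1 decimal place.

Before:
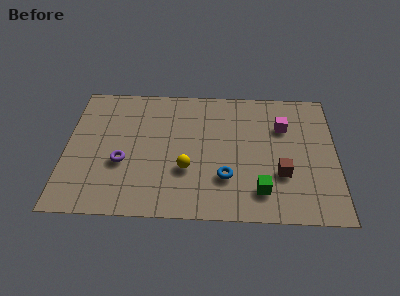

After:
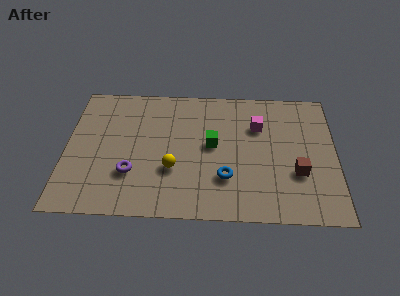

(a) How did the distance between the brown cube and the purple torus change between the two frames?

+0.3

The distance was about 6.9 in the first image and 7.2 in the second, so they moved 0.3 units further apart.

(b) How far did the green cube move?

3.3

The green cube was near (8.5, 1.6) before and (6.4, 4.2) after, so it travelled √(2.1² + 2.6²) ≈ 3.3 units.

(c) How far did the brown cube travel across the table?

0.7

From (9.4, 2.6) to (10.1, 2.7), the brown cube covered √(0.7² + 0.1²) ≈ 0.7 units.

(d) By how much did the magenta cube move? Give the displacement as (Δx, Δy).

(-1.1, 0.0)

The magenta cube started near (9.5, 5.4) and ended near (8.4, 5.4).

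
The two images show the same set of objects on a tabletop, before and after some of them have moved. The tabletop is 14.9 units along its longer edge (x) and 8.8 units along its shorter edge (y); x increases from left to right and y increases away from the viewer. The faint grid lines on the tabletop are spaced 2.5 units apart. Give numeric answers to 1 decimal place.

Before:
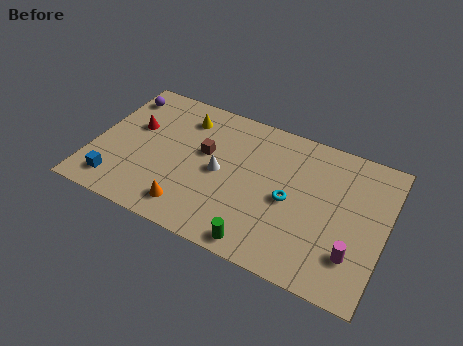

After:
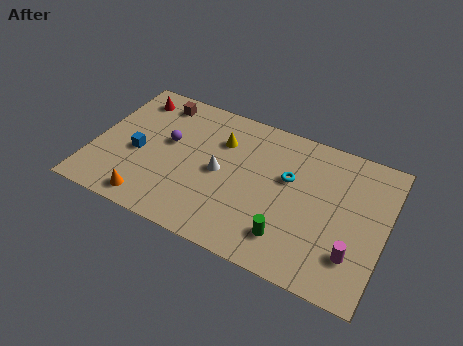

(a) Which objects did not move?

the magenta cylinder and the white cone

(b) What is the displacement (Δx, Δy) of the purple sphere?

(2.8, -2.1)

The purple sphere started near (0.9, 7.2) and ended near (3.7, 5.1).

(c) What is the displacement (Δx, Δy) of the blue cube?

(0.8, 2.3)

The blue cube was at about (1.5, 1.5) and moved to about (2.3, 3.8).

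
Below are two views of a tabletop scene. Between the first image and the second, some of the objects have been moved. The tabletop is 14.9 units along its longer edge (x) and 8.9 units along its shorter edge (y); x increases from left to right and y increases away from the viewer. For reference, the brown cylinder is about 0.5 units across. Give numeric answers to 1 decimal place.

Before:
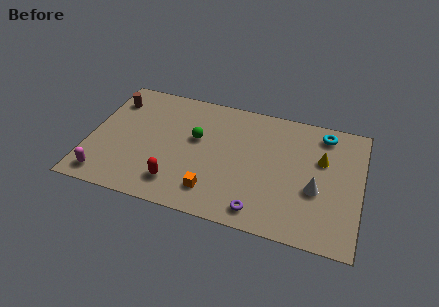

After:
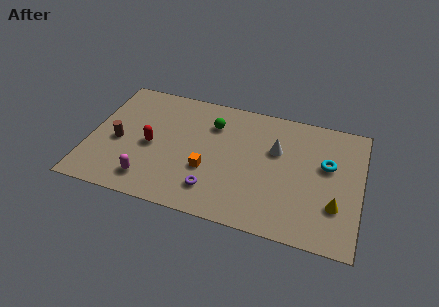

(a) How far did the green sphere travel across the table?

1.5

From (5.8, 5.3) to (6.6, 6.6), the green sphere covered √(0.8² + 1.3²) ≈ 1.5 units.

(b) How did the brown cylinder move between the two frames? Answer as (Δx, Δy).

(0.6, -3.0)

The brown cylinder was at about (1.0, 6.9) and moved to about (1.6, 3.9).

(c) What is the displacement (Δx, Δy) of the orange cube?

(-0.4, 1.4)

From the two frames, the orange cube sits at roughly (7.0, 1.8) before and (6.6, 3.2) after.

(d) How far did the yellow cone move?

3.1

The yellow cone was near (12.7, 5.7) before and (13.6, 2.7) after, so it travelled √(0.9² + 3.0²) ≈ 3.1 units.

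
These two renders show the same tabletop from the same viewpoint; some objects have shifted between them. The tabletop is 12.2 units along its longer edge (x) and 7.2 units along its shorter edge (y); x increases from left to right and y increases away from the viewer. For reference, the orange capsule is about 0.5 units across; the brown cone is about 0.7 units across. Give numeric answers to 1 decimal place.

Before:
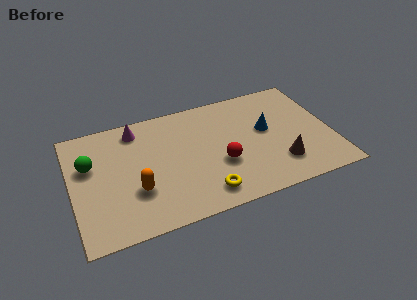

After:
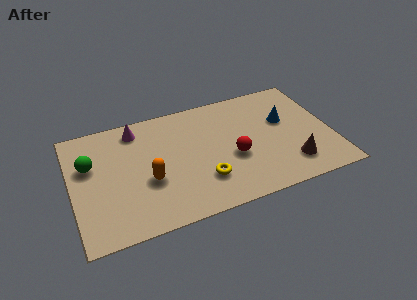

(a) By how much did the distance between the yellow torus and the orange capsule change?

-0.7

They were about 3.3 units apart before and 2.6 after — 0.7 units closer together.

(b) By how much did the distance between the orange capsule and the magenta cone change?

-0.4

They were about 3.7 units apart before and 3.3 after — 0.4 units closer together.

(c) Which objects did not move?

the magenta cone and the green sphere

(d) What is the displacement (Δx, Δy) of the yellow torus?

(0.0, 0.8)

From the two frames, the yellow torus sits at roughly (6.0, 1.2) before and (6.0, 2.0) after.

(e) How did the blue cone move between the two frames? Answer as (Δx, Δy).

(0.9, 0.3)

From the two frames, the blue cone sits at roughly (9.2, 4.1) before and (10.1, 4.4) after.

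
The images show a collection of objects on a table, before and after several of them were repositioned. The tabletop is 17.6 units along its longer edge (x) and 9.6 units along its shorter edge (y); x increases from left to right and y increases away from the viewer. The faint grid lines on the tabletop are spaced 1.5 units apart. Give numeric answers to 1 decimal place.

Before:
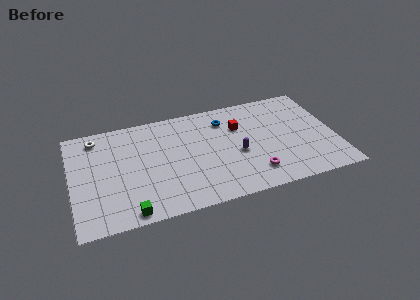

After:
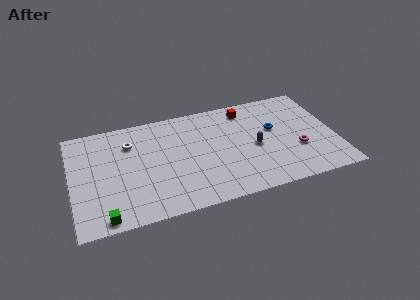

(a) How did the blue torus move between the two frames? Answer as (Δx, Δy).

(3.2, -1.8)

The blue torus was at about (10.4, 7.5) and moved to about (13.6, 5.7).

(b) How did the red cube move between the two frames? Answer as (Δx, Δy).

(0.6, 1.5)

The red cube started near (11.3, 6.6) and ended near (11.9, 8.1).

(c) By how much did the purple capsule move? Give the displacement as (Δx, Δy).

(1.2, 0.3)

The purple capsule was at about (11.0, 4.1) and moved to about (12.2, 4.4).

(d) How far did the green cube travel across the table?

1.6

From (3.6, 0.9) to (2.0, 0.9), the green cube covered √(1.6² + 0.0²) ≈ 1.6 units.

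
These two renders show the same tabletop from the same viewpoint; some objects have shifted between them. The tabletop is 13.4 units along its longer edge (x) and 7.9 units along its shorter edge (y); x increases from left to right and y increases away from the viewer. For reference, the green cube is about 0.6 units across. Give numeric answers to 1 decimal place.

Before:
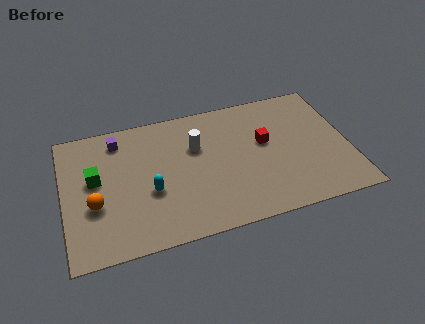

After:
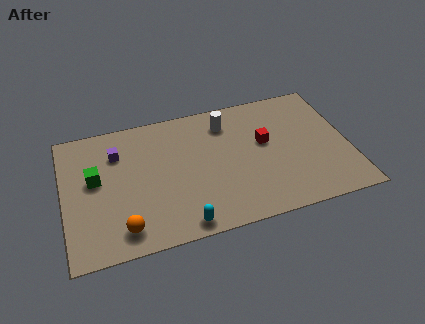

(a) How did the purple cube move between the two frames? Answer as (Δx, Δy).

(-0.1, -0.8)

From the two frames, the purple cube sits at roughly (2.7, 6.6) before and (2.6, 5.8) after.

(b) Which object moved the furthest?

the cyan capsule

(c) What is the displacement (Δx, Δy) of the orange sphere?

(1.2, -1.7)

From the two frames, the orange sphere sits at roughly (1.4, 3.0) before and (2.6, 1.3) after.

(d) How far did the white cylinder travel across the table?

1.9

From (6.3, 5.2) to (7.8, 6.3), the white cylinder covered √(1.5² + 1.1²) ≈ 1.9 units.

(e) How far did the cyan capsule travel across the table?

2.6

The cyan capsule moved from about (4.0, 3.1) to (5.3, 0.8), a distance of √(1.3² + 2.3²) ≈ 2.6.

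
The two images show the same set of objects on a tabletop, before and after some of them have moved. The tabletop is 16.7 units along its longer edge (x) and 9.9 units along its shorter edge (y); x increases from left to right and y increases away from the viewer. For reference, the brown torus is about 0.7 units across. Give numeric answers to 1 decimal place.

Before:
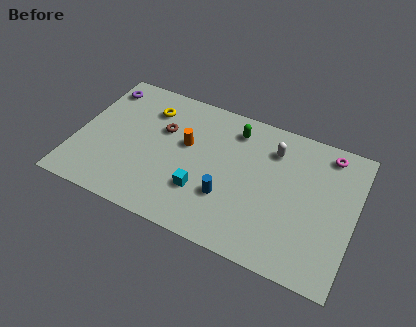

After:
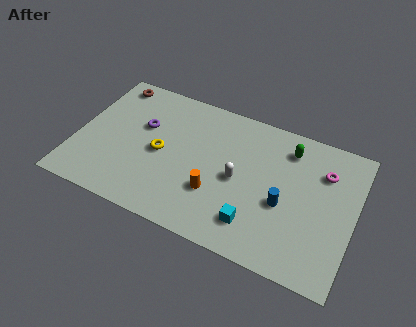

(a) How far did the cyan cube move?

3.4

From (7.8, 3.0) to (11.1, 2.1), the cyan cube covered √(3.3² + 0.9²) ≈ 3.4 units.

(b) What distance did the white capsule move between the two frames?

3.4

The white capsule was near (11.6, 7.6) before and (9.8, 4.7) after, so it travelled √(1.8² + 2.9²) ≈ 3.4 units.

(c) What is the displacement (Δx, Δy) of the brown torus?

(-3.5, 2.3)

The brown torus was at about (5.0, 6.4) and moved to about (1.5, 8.7).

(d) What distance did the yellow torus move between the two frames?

3.1

From (4.0, 7.6) to (5.1, 4.7), the yellow torus covered √(1.1² + 2.9²) ≈ 3.1 units.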